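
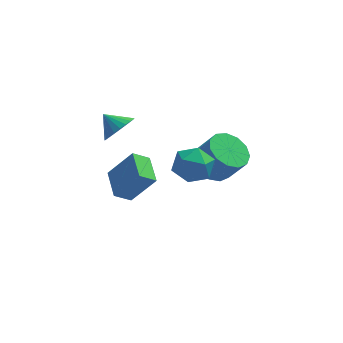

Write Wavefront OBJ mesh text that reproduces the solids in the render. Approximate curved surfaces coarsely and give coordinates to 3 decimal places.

v -2.347 0.23 1.98
v -1.731 0.647 2.392
v -3.073 0.69 2.6
v -1.803 0.861 2.149
v -1.958 0.979 1.88
v -2.171 0.983 1.627
v -2.412 0.872 1.427
v -2.642 0.664 1.312
v -2.828 0.389 1.298
v -2.94 0.09 1.388
v -2.962 -0.187 1.568
v -2.89 -0.401 1.811
v -2.736 -0.519 2.08
v -2.522 -0.523 2.334
v -2.281 -0.412 2.533
v -2.051 -0.203 2.649
v -1.865 0.071 2.663
v -1.753 0.37 2.573
v 0.994 -0.233 0.978
v 1.287 -0.727 0.147
v 0.353 -1.613 1.573
v 0.646 -2.107 0.742
v 1.335 -1.774 1.4
v 1.731 -0.921 1.033
v -0.091 -1.419 0.687
v 0.305 -0.566 0.32
v 0.616 -1.46 -0.032
v 1.497 -1.679 0.409
v 0.143 -0.661 1.311
v 1.024 -0.88 1.752
v -2.79 2.003 -4.042
v -1.643 1.96 -2.579
v -3.167 3.499 -3.702
v -2.02 3.456 -2.239
v -2.04 2.324 -4.621
v -0.893 2.281 -3.158
v -2.417 3.82 -4.281
v -1.27 3.777 -2.818
v 1.558 1.321 -1.113
v 2.442 1.497 -1.632
v 3.226 1.174 -0.407
v 2.342 0.999 0.113
v 2.284 2.009 -1.396
v 3.068 1.687 -0.171
v 1.896 2.304 -1.071
v 2.68 1.982 0.155
v 1.4 2.286 -0.758
v 2.185 1.964 0.467
v 0.955 1.962 -0.558
v 1.739 1.64 0.667
v 0.701 1.434 -0.534
v 1.485 1.112 0.691
v 0.719 0.871 -0.694
v 1.503 0.549 0.531
v 1.003 0.45 -0.987
v 1.788 0.128 0.239
v 1.464 0.306 -1.319
v 2.248 -0.016 -0.094
v 1.954 0.484 -1.586
v 2.738 0.162 -0.361
v 2.319 0.928 -1.703
v 3.103 0.606 -0.478
f 2 1 4
f 2 4 3
f 4 1 5
f 4 5 3
f 5 1 6
f 5 6 3
f 6 1 7
f 6 7 3
f 7 1 8
f 7 8 3
f 8 1 9
f 8 9 3
f 9 1 10
f 9 10 3
f 10 1 11
f 10 11 3
f 11 1 12
f 11 12 3
f 12 1 13
f 12 13 3
f 13 1 14
f 13 14 3
f 14 1 15
f 14 15 3
f 15 1 16
f 15 16 3
f 16 1 17
f 16 17 3
f 17 1 18
f 17 18 3
f 18 1 2
f 18 2 3
f 19 30 24
f 19 24 20
f 19 20 26
f 19 26 29
f 19 29 30
f 20 24 28
f 24 30 23
f 30 29 21
f 29 26 25
f 26 20 27
f 22 28 23
f 22 23 21
f 22 21 25
f 22 25 27
f 22 27 28
f 23 28 24
f 21 23 30
f 25 21 29
f 27 25 26
f 28 27 20
f 32 34 31
f 35 32 31
f 31 34 33
f 33 35 31
f 32 38 34
f 36 32 35
f 36 38 32
f 34 38 33
f 37 35 33
f 33 38 37
f 37 36 35
f 38 36 37
f 40 39 43
f 40 43 41
f 41 43 44
f 41 44 42
f 43 39 45
f 43 45 44
f 44 45 46
f 44 46 42
f 45 39 47
f 45 47 46
f 46 47 48
f 46 48 42
f 47 39 49
f 47 49 48
f 48 49 50
f 48 50 42
f 49 39 51
f 49 51 50
f 50 51 52
f 50 52 42
f 51 39 53
f 51 53 52
f 52 53 54
f 52 54 42
f 53 39 55
f 53 55 54
f 54 55 56
f 54 56 42
f 55 39 57
f 55 57 56
f 56 57 58
f 56 58 42
f 57 39 59
f 57 59 58
f 58 59 60
f 58 60 42
f 59 39 61
f 59 61 60
f 60 61 62
f 60 62 42
f 61 39 40
f 61 40 62
f 62 40 41
f 62 41 42



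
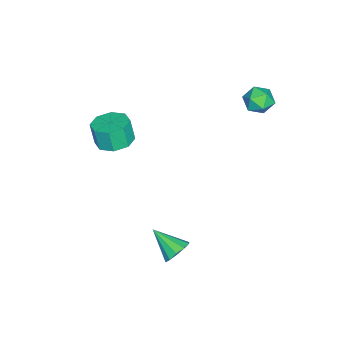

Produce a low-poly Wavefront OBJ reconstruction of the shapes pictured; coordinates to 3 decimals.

v 2.519 0.33 -4.126
v 2.805 -0.117 -4.656
v 2.141 -0.97 -3.234
v 3.145 -0.012 -4.358
v 3.245 0.224 -3.972
v 3.068 0.5 -3.644
v 2.681 0.711 -3.501
v 2.232 0.776 -3.595
v 1.893 0.671 -3.893
v 1.792 0.435 -4.279
v 1.969 0.159 -4.607
v 2.356 -0.052 -4.75
v -4.088 2.484 2.515
v -3.355 2.572 2.848
v -3.565 1.768 1.552
v -2.832 1.856 1.885
v -3.393 1.405 2.255
v -3.717 1.848 2.85
v -3.203 2.492 1.55
v -3.527 2.935 2.145
v -2.808 2.577 2.252
v -2.926 1.905 2.687
v -3.994 2.435 1.713
v -4.112 1.763 2.148
v 0.477 -3.335 1.065
v 1.346 -3.062 1.194
v 1.252 -3.313 2.363
v 0.383 -3.585 2.235
v 0.885 -2.535 1.269
v 0.791 -2.786 2.439
v 0.184 -2.477 1.226
v 0.09 -2.728 2.395
v -0.345 -2.921 1.088
v -0.439 -3.172 2.257
v -0.392 -3.607 0.937
v -0.486 -3.858 2.106
v 0.069 -4.134 0.861
v -0.025 -4.385 2.031
v 0.77 -4.192 0.905
v 0.676 -4.443 2.074
v 1.299 -3.748 1.043
v 1.205 -3.999 2.212
f 2 1 4
f 2 4 3
f 4 1 5
f 4 5 3
f 5 1 6
f 5 6 3
f 6 1 7
f 6 7 3
f 7 1 8
f 7 8 3
f 8 1 9
f 8 9 3
f 9 1 10
f 9 10 3
f 10 1 11
f 10 11 3
f 11 1 12
f 11 12 3
f 12 1 2
f 12 2 3
f 13 24 18
f 13 18 14
f 13 14 20
f 13 20 23
f 13 23 24
f 14 18 22
f 18 24 17
f 24 23 15
f 23 20 19
f 20 14 21
f 16 22 17
f 16 17 15
f 16 15 19
f 16 19 21
f 16 21 22
f 17 22 18
f 15 17 24
f 19 15 23
f 21 19 20
f 22 21 14
f 26 25 29
f 26 29 27
f 27 29 30
f 27 30 28
f 29 25 31
f 29 31 30
f 30 31 32
f 30 32 28
f 31 25 33
f 31 33 32
f 32 33 34
f 32 34 28
f 33 25 35
f 33 35 34
f 34 35 36
f 34 36 28
f 35 25 37
f 35 37 36
f 36 37 38
f 36 38 28
f 37 25 39
f 37 39 38
f 38 39 40
f 38 40 28
f 39 25 41
f 39 41 40
f 40 41 42
f 40 42 28
f 41 25 26
f 41 26 42
f 42 26 27
f 42 27 28



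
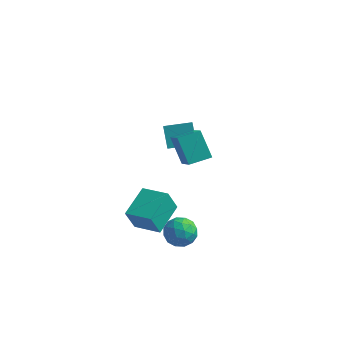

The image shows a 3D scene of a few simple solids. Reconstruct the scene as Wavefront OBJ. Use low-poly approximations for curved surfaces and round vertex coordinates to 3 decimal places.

v -1.297 -1.304 -1.825
v -0.761 -1.198 -1.105
v -0.679 -2.602 -2.095
v -0.143 -2.496 -1.375
v -1.03 -2.628 -1.262
v -1.413 -1.825 -1.096
v -0.027 -1.975 -2.104
v -0.41 -1.172 -1.938
v 0.024 -1.613 -1.277
v -0.596 -2.016 -0.757
v -0.844 -1.784 -2.443
v -1.464 -2.187 -1.923
v -1.084 -1.137 -1.441
v -0.356 -2.663 -1.759
v -0.878 -2.74 -1.693
v -0.563 -2.678 -1.269
v -1.467 -1.506 -1.436
v -1.151 -1.444 -1.013
v -1.309 -2.284 -1.105
v -0.289 -2.356 -2.187
v 0.027 -2.294 -1.764
v -0.877 -1.122 -1.931
v -0.562 -1.06 -1.507
v -0.131 -1.516 -2.095
v -0.307 -1.318 -1.119
v 0.056 -2.081 -1.278
v 0.124 -1.775 -1.707
v -0.101 -1.303 -1.609
v -0.672 -1.556 -0.813
v -0.308 -2.319 -0.972
v -0.83 -2.396 -0.906
v -1.054 -1.924 -0.808
v -0.21 -1.799 -0.915
v -1.132 -1.481 -2.228
v -0.768 -2.244 -2.387
v -0.386 -1.876 -2.392
v -0.61 -1.404 -2.294
v -1.496 -1.719 -1.922
v -1.133 -2.482 -2.081
v -1.339 -2.497 -1.591
v -1.564 -2.025 -1.493
v -1.23 -2.001 -2.285
v -2.698 -2.907 -1.098
v -3.001 -3.3 0.158
v -2.599 -1.18 -0.533
v -2.901 -1.573 0.723
v -1.239 -3.087 -0.803
v -1.541 -3.48 0.453
v -1.139 -1.36 -0.238
v -1.442 -1.753 1.018
v -3.302 2.127 0.709
v -3.871 2.832 1.736
v -3.848 3.375 -0.451
v -4.418 4.08 0.576
v -2.042 2.86 0.904
v -2.612 3.565 1.931
v -2.589 4.108 -0.256
v -3.158 4.813 0.771
v -1.78 0.547 1.352
v -0.799 -0.757 2.705
v -2.684 1.153 2.593
v -1.703 -0.151 3.945
v -0.937 1.391 1.555
v 0.044 0.087 2.907
v -1.841 1.997 2.795
v -0.86 0.693 4.148
f 1 38 17
f 38 12 41
f 17 41 6
f 38 41 17
f 1 17 13
f 17 6 18
f 13 18 2
f 17 18 13
f 1 13 22
f 13 2 23
f 22 23 8
f 13 23 22
f 1 22 34
f 22 8 37
f 34 37 11
f 22 37 34
f 1 34 38
f 34 11 42
f 38 42 12
f 34 42 38
f 2 18 29
f 18 6 32
f 29 32 10
f 18 32 29
f 6 41 19
f 41 12 40
f 19 40 5
f 41 40 19
f 12 42 39
f 42 11 35
f 39 35 3
f 42 35 39
f 11 37 36
f 37 8 24
f 36 24 7
f 37 24 36
f 8 23 28
f 23 2 25
f 28 25 9
f 23 25 28
f 4 30 16
f 30 10 31
f 16 31 5
f 30 31 16
f 4 16 14
f 16 5 15
f 14 15 3
f 16 15 14
f 4 14 21
f 14 3 20
f 21 20 7
f 14 20 21
f 4 21 26
f 21 7 27
f 26 27 9
f 21 27 26
f 4 26 30
f 26 9 33
f 30 33 10
f 26 33 30
f 5 31 19
f 31 10 32
f 19 32 6
f 31 32 19
f 3 15 39
f 15 5 40
f 39 40 12
f 15 40 39
f 7 20 36
f 20 3 35
f 36 35 11
f 20 35 36
f 9 27 28
f 27 7 24
f 28 24 8
f 27 24 28
f 10 33 29
f 33 9 25
f 29 25 2
f 33 25 29
f 44 46 43
f 47 44 43
f 43 46 45
f 45 47 43
f 44 50 46
f 48 44 47
f 48 50 44
f 46 50 45
f 49 47 45
f 45 50 49
f 49 48 47
f 50 48 49
f 52 54 51
f 55 52 51
f 51 54 53
f 53 55 51
f 52 58 54
f 56 52 55
f 56 58 52
f 54 58 53
f 57 55 53
f 53 58 57
f 57 56 55
f 58 56 57
f 60 62 59
f 63 60 59
f 59 62 61
f 61 63 59
f 60 66 62
f 64 60 63
f 64 66 60
f 62 66 61
f 65 63 61
f 61 66 65
f 65 64 63
f 66 64 65



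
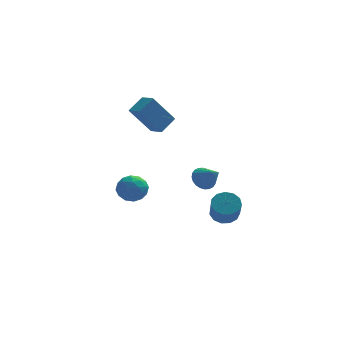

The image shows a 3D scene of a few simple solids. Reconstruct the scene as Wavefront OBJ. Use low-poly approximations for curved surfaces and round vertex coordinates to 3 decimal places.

v 1.83 3.615 -0.962
v 2.297 3.455 -1.526
v 2.55 2.745 -0.118
v 2.431 3.684 -1.404
v 2.474 3.903 -1.215
v 2.419 4.078 -0.987
v 2.274 4.183 -0.755
v 2.062 4.201 -0.555
v 1.814 4.13 -0.417
v 1.568 3.981 -0.361
v 1.363 3.776 -0.397
v 1.228 3.546 -0.519
v 1.185 3.327 -0.709
v 1.24 3.152 -0.936
v 1.385 3.047 -1.168
v 1.598 3.029 -1.368
v 1.846 3.1 -1.507
v 2.091 3.25 -1.562
v -2.418 3.709 -1.338
v -1.908 3.516 -2.059
v -1.872 2.544 -0.641
v -1.362 2.351 -1.362
v -1.183 3.084 -0.864
v -1.52 3.804 -1.294
v -2.26 2.256 -1.406
v -2.597 2.976 -1.836
v -1.81 2.618 -2.101
v -1.144 3.131 -1.766
v -2.636 2.929 -0.934
v -1.97 3.442 -0.599
v -2.211 3.715 -1.76
v -1.569 2.345 -0.94
v -1.464 2.776 -0.647
v -1.164 2.663 -1.071
v -1.983 3.884 -1.31
v -1.683 3.771 -1.734
v -1.257 3.517 -1.031
v -2.097 2.289 -0.966
v -1.797 2.176 -1.39
v -2.616 3.397 -1.629
v -2.316 3.284 -2.053
v -2.523 2.543 -1.669
v -1.853 3.074 -2.208
v -1.532 2.389 -1.798
v -2.06 2.333 -1.824
v -2.258 2.756 -2.077
v -1.462 3.375 -2.011
v -1.141 2.69 -1.602
v -1.036 3.121 -1.309
v -1.234 3.544 -1.562
v -1.404 2.847 -2.036
v -2.639 3.37 -1.098
v -2.318 2.685 -0.689
v -2.546 2.516 -1.138
v -2.744 2.939 -1.391
v -2.248 3.671 -0.902
v -1.927 2.986 -0.492
v -1.522 3.304 -0.623
v -1.72 3.727 -0.876
v -2.376 3.213 -0.664
v 2.556 -2.087 -0.626
v 3.301 -2.147 -0.686
v 3.309 -3.154 0.426
v 2.564 -3.093 0.486
v 3.229 -1.839 -0.406
v 3.237 -2.845 0.706
v 2.943 -1.609 -0.196
v 2.951 -2.616 0.916
v 2.534 -1.531 -0.123
v 2.542 -2.537 0.989
v 2.132 -1.629 -0.209
v 2.14 -2.636 0.903
v 1.865 -1.873 -0.428
v 1.873 -2.879 0.684
v 1.817 -2.184 -0.709
v 1.825 -3.191 0.403
v 2.004 -2.465 -0.964
v 2.012 -3.471 0.148
v 2.366 -2.625 -1.112
v 2.374 -3.632 0
v 2.788 -2.615 -1.106
v 2.796 -3.621 0.007
v 3.137 -2.437 -0.947
v 3.145 -3.443 0.166
v -0.359 3.28 2.585
v -1.498 2.953 4.197
v -0.891 4.021 2.359
v -2.03 3.694 3.971
v 0.35 3.986 3.229
v -0.789 3.659 4.841
v -0.182 4.727 3.003
v -1.321 4.4 4.615
f 2 1 4
f 2 4 3
f 4 1 5
f 4 5 3
f 5 1 6
f 5 6 3
f 6 1 7
f 6 7 3
f 7 1 8
f 7 8 3
f 8 1 9
f 8 9 3
f 9 1 10
f 9 10 3
f 10 1 11
f 10 11 3
f 11 1 12
f 11 12 3
f 12 1 13
f 12 13 3
f 13 1 14
f 13 14 3
f 14 1 15
f 14 15 3
f 15 1 16
f 15 16 3
f 16 1 17
f 16 17 3
f 17 1 18
f 17 18 3
f 18 1 2
f 18 2 3
f 19 56 35
f 56 30 59
f 35 59 24
f 56 59 35
f 19 35 31
f 35 24 36
f 31 36 20
f 35 36 31
f 19 31 40
f 31 20 41
f 40 41 26
f 31 41 40
f 19 40 52
f 40 26 55
f 52 55 29
f 40 55 52
f 19 52 56
f 52 29 60
f 56 60 30
f 52 60 56
f 20 36 47
f 36 24 50
f 47 50 28
f 36 50 47
f 24 59 37
f 59 30 58
f 37 58 23
f 59 58 37
f 30 60 57
f 60 29 53
f 57 53 21
f 60 53 57
f 29 55 54
f 55 26 42
f 54 42 25
f 55 42 54
f 26 41 46
f 41 20 43
f 46 43 27
f 41 43 46
f 22 48 34
f 48 28 49
f 34 49 23
f 48 49 34
f 22 34 32
f 34 23 33
f 32 33 21
f 34 33 32
f 22 32 39
f 32 21 38
f 39 38 25
f 32 38 39
f 22 39 44
f 39 25 45
f 44 45 27
f 39 45 44
f 22 44 48
f 44 27 51
f 48 51 28
f 44 51 48
f 23 49 37
f 49 28 50
f 37 50 24
f 49 50 37
f 21 33 57
f 33 23 58
f 57 58 30
f 33 58 57
f 25 38 54
f 38 21 53
f 54 53 29
f 38 53 54
f 27 45 46
f 45 25 42
f 46 42 26
f 45 42 46
f 28 51 47
f 51 27 43
f 47 43 20
f 51 43 47
f 62 61 65
f 62 65 63
f 63 65 66
f 63 66 64
f 65 61 67
f 65 67 66
f 66 67 68
f 66 68 64
f 67 61 69
f 67 69 68
f 68 69 70
f 68 70 64
f 69 61 71
f 69 71 70
f 70 71 72
f 70 72 64
f 71 61 73
f 71 73 72
f 72 73 74
f 72 74 64
f 73 61 75
f 73 75 74
f 74 75 76
f 74 76 64
f 75 61 77
f 75 77 76
f 76 77 78
f 76 78 64
f 77 61 79
f 77 79 78
f 78 79 80
f 78 80 64
f 79 61 81
f 79 81 80
f 80 81 82
f 80 82 64
f 81 61 83
f 81 83 82
f 82 83 84
f 82 84 64
f 83 61 62
f 83 62 84
f 84 62 63
f 84 63 64
f 86 88 85
f 89 86 85
f 85 88 87
f 87 89 85
f 86 92 88
f 90 86 89
f 90 92 86
f 88 92 87
f 91 89 87
f 87 92 91
f 91 90 89
f 92 90 91



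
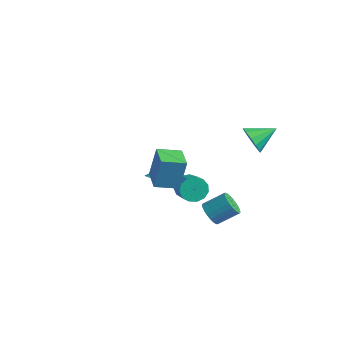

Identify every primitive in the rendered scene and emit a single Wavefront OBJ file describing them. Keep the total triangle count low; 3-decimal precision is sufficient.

v 1.395 0.92 -3.416
v 1.986 0.334 -3.198
v 2.755 1.434 -2.327
v 2.165 2.02 -2.544
v 2.121 0.462 -3.478
v 2.89 1.562 -2.606
v 2.145 0.659 -3.748
v 2.914 1.759 -2.877
v 2.054 0.896 -3.968
v 2.824 1.996 -3.096
v 1.864 1.137 -4.103
v 2.633 2.237 -3.232
v 1.602 1.345 -4.134
v 2.371 2.445 -3.263
v 1.309 1.488 -4.056
v 2.078 2.588 -3.185
v 1.029 1.544 -3.88
v 1.798 2.644 -3.009
v 0.805 1.506 -3.633
v 1.574 2.606 -2.762
v 0.67 1.378 -3.354
v 1.439 2.478 -2.482
v 0.646 1.181 -3.083
v 1.415 2.281 -2.212
v 0.736 0.944 -2.864
v 1.506 2.044 -1.992
v 0.927 0.703 -2.728
v 1.696 1.803 -1.857
v 1.189 0.495 -2.697
v 1.958 1.595 -1.826
v 1.482 0.352 -2.775
v 2.251 1.452 -1.904
v 1.762 0.296 -2.951
v 2.531 1.396 -2.08
v 2.385 3.284 2.593
v 2.88 2.718 3.296
v 3.035 4.716 3.287
v 3.242 2.772 2.846
v 3.331 2.988 2.315
v 3.12 3.299 1.872
v 2.676 3.604 1.658
v 2.139 3.808 1.741
v 1.68 3.846 2.094
v 1.445 3.705 2.606
v 1.508 3.43 3.113
v 1.849 3.109 3.455
v 2.361 2.843 3.524
v -3.884 1.577 -3.573
v -2.994 1.549 -3.34
v -4.076 2.323 -2.747
v -3.041 1.927 -3.692
v -3.355 2.194 -4.006
v -3.837 2.265 -4.183
v -4.334 2.118 -4.166
v -4.688 1.799 -3.961
v -4.786 1.41 -3.633
v -4.598 1.074 -3.286
v -4.183 0.898 -3.03
v -3.673 0.937 -2.947
v -3.23 1.18 -3.063
v 1.388 -0.874 0.003
v 1.902 -0.539 -0.642
v 2.906 -1.011 -0.087
v 2.392 -1.346 0.557
v 1.872 -0.186 -0.287
v 2.876 -0.658 0.268
v 1.689 -0.051 0.16
v 2.692 -0.523 0.714
v 1.41 -0.178 0.557
v 2.413 -0.65 1.111
v 1.124 -0.525 0.778
v 2.127 -0.998 1.332
v 0.922 -0.984 0.753
v 1.926 -1.456 1.307
v 0.868 -1.407 0.49
v 1.872 -1.88 1.044
v 0.979 -1.661 0.072
v 1.983 -2.134 0.626
v 1.221 -1.666 -0.368
v 2.224 -2.138 0.187
v 1.515 -1.418 -0.69
v 2.518 -1.89 -0.135
v 1.769 -0.998 -0.792
v 2.773 -1.47 -0.238
v 1.802 -4.305 3.123
v 1.952 -3.872 5.11
v 2.602 -3.103 2.8
v 2.752 -2.67 4.788
v 3.168 -5.19 3.212
v 3.318 -4.757 5.2
v 3.968 -3.988 2.89
v 4.118 -3.555 4.877
f 2 1 5
f 2 5 3
f 3 5 6
f 3 6 4
f 5 1 7
f 5 7 6
f 6 7 8
f 6 8 4
f 7 1 9
f 7 9 8
f 8 9 10
f 8 10 4
f 9 1 11
f 9 11 10
f 10 11 12
f 10 12 4
f 11 1 13
f 11 13 12
f 12 13 14
f 12 14 4
f 13 1 15
f 13 15 14
f 14 15 16
f 14 16 4
f 15 1 17
f 15 17 16
f 16 17 18
f 16 18 4
f 17 1 19
f 17 19 18
f 18 19 20
f 18 20 4
f 19 1 21
f 19 21 20
f 20 21 22
f 20 22 4
f 21 1 23
f 21 23 22
f 22 23 24
f 22 24 4
f 23 1 25
f 23 25 24
f 24 25 26
f 24 26 4
f 25 1 27
f 25 27 26
f 26 27 28
f 26 28 4
f 27 1 29
f 27 29 28
f 28 29 30
f 28 30 4
f 29 1 31
f 29 31 30
f 30 31 32
f 30 32 4
f 31 1 33
f 31 33 32
f 32 33 34
f 32 34 4
f 33 1 2
f 33 2 34
f 34 2 3
f 34 3 4
f 36 35 38
f 36 38 37
f 38 35 39
f 38 39 37
f 39 35 40
f 39 40 37
f 40 35 41
f 40 41 37
f 41 35 42
f 41 42 37
f 42 35 43
f 42 43 37
f 43 35 44
f 43 44 37
f 44 35 45
f 44 45 37
f 45 35 46
f 45 46 37
f 46 35 47
f 46 47 37
f 47 35 36
f 47 36 37
f 49 48 51
f 49 51 50
f 51 48 52
f 51 52 50
f 52 48 53
f 52 53 50
f 53 48 54
f 53 54 50
f 54 48 55
f 54 55 50
f 55 48 56
f 55 56 50
f 56 48 57
f 56 57 50
f 57 48 58
f 57 58 50
f 58 48 59
f 58 59 50
f 59 48 60
f 59 60 50
f 60 48 49
f 60 49 50
f 62 61 65
f 62 65 63
f 63 65 66
f 63 66 64
f 65 61 67
f 65 67 66
f 66 67 68
f 66 68 64
f 67 61 69
f 67 69 68
f 68 69 70
f 68 70 64
f 69 61 71
f 69 71 70
f 70 71 72
f 70 72 64
f 71 61 73
f 71 73 72
f 72 73 74
f 72 74 64
f 73 61 75
f 73 75 74
f 74 75 76
f 74 76 64
f 75 61 77
f 75 77 76
f 76 77 78
f 76 78 64
f 77 61 79
f 77 79 78
f 78 79 80
f 78 80 64
f 79 61 81
f 79 81 80
f 80 81 82
f 80 82 64
f 81 61 83
f 81 83 82
f 82 83 84
f 82 84 64
f 83 61 62
f 83 62 84
f 84 62 63
f 84 63 64
f 86 88 85
f 89 86 85
f 85 88 87
f 87 89 85
f 86 92 88
f 90 86 89
f 90 92 86
f 88 92 87
f 91 89 87
f 87 92 91
f 91 90 89
f 92 90 91



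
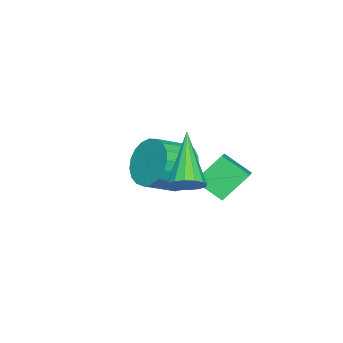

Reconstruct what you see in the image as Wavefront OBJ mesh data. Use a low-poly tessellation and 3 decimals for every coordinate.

v -2.627 3.02 -4.038
v -2.707 2.137 -3.441
v -1.687 3.257 -3.562
v -1.767 2.373 -2.965
v -2.033 2.387 -4.895
v -2.113 1.503 -4.298
v -1.093 2.623 -4.419
v -1.173 1.74 -3.822
v 1.21 2.357 -2.511
v 1.603 2.141 -2.176
v -0.17 1.863 -1.209
v 1.58 2.419 -2.095
v 1.457 2.68 -2.126
v 1.269 2.854 -2.26
v 1.064 2.895 -2.461
v 0.899 2.792 -2.676
v 0.816 2.572 -2.846
v 0.84 2.295 -2.927
v 0.962 2.034 -2.896
v 1.151 1.859 -2.762
v 1.356 1.818 -2.56
v 1.521 1.921 -2.346
v -2.557 0.788 -4.22
v -2.037 0.828 -4.953
v -1.222 0.132 -4.413
v -1.743 0.092 -3.68
v -1.916 1.122 -4.756
v -1.102 0.427 -4.216
v -1.907 1.359 -4.466
v -1.092 0.663 -3.926
v -2.009 1.497 -4.134
v -1.195 0.801 -3.593
v -2.207 1.512 -3.816
v -1.392 0.816 -3.276
v -2.465 1.402 -3.569
v -1.65 0.706 -3.028
v -2.739 1.186 -3.434
v -1.924 0.49 -2.893
v -2.982 0.901 -3.435
v -2.167 0.205 -2.894
v -3.151 0.596 -3.572
v -2.336 -0.099 -3.031
v -3.218 0.325 -3.821
v -2.403 -0.371 -3.28
v -3.17 0.134 -4.139
v -2.355 -0.562 -3.598
v -3.017 0.056 -4.471
v -2.202 -0.64 -3.93
v -2.784 0.104 -4.76
v -1.969 -0.592 -4.219
v -2.512 0.271 -4.955
v -1.697 -0.425 -4.415
v -2.247 0.527 -5.024
v -1.433 -0.169 -4.483
f 2 4 1
f 5 2 1
f 1 4 3
f 3 5 1
f 2 8 4
f 6 2 5
f 6 8 2
f 4 8 3
f 7 5 3
f 3 8 7
f 7 6 5
f 8 6 7
f 10 9 12
f 10 12 11
f 12 9 13
f 12 13 11
f 13 9 14
f 13 14 11
f 14 9 15
f 14 15 11
f 15 9 16
f 15 16 11
f 16 9 17
f 16 17 11
f 17 9 18
f 17 18 11
f 18 9 19
f 18 19 11
f 19 9 20
f 19 20 11
f 20 9 21
f 20 21 11
f 21 9 22
f 21 22 11
f 22 9 10
f 22 10 11
f 24 23 27
f 24 27 25
f 25 27 28
f 25 28 26
f 27 23 29
f 27 29 28
f 28 29 30
f 28 30 26
f 29 23 31
f 29 31 30
f 30 31 32
f 30 32 26
f 31 23 33
f 31 33 32
f 32 33 34
f 32 34 26
f 33 23 35
f 33 35 34
f 34 35 36
f 34 36 26
f 35 23 37
f 35 37 36
f 36 37 38
f 36 38 26
f 37 23 39
f 37 39 38
f 38 39 40
f 38 40 26
f 39 23 41
f 39 41 40
f 40 41 42
f 40 42 26
f 41 23 43
f 41 43 42
f 42 43 44
f 42 44 26
f 43 23 45
f 43 45 44
f 44 45 46
f 44 46 26
f 45 23 47
f 45 47 46
f 46 47 48
f 46 48 26
f 47 23 49
f 47 49 48
f 48 49 50
f 48 50 26
f 49 23 51
f 49 51 50
f 50 51 52
f 50 52 26
f 51 23 53
f 51 53 52
f 52 53 54
f 52 54 26
f 53 23 24
f 53 24 54
f 54 24 25
f 54 25 26



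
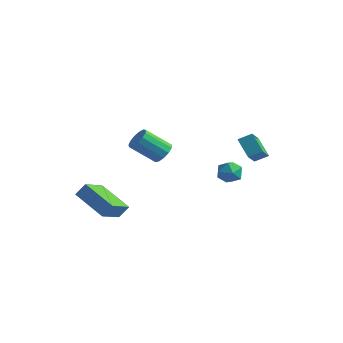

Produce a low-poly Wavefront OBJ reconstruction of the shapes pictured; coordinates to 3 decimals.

v -1.091 -1.659 0.683
v -0.82 -1.282 1.22
v -1.859 -2.123 2.334
v -2.129 -2.501 1.797
v -1.134 -1.075 1.084
v -2.173 -1.916 2.198
v -1.434 -1.053 0.82
v -2.473 -1.895 1.934
v -1.625 -1.224 0.513
v -2.664 -2.066 1.627
v -1.647 -1.533 0.26
v -2.685 -2.375 1.374
v -1.491 -1.882 0.141
v -2.53 -2.724 1.255
v -1.209 -2.161 0.194
v -2.248 -3.002 1.308
v -0.889 -2.28 0.403
v -1.928 -3.121 1.517
v -0.633 -2.202 0.7
v -1.672 -3.043 1.814
v -0.522 -1.952 0.992
v -1.561 -2.793 2.106
v -0.592 -1.609 1.186
v -1.631 -2.45 2.3
v -2.666 -3.411 -3.83
v -2.48 -4.999 -3.004
v -4.637 -3.184 -2.952
v -4.451 -4.773 -2.125
v -2.309 -3.007 -3.135
v -2.123 -4.596 -2.308
v -4.28 -2.781 -2.256
v -4.094 -4.369 -1.43
v 1.038 1.978 0.897
v 1.609 2.489 1.287
v 0.568 3.262 -0.096
v 1.139 3.773 0.294
v 1.961 1.627 0.006
v 2.532 2.138 0.396
v 1.491 2.911 -0.987
v 2.062 3.422 -0.597
v -0.009 1.74 -1.27
v 0.48 2.373 -1.146
v 0.9 1.187 -2.034
v 1.389 1.82 -1.91
v 1.227 1.309 -1.303
v 0.666 1.651 -0.831
v 0.714 1.909 -2.349
v 0.153 2.251 -1.877
v 0.927 2.478 -1.813
v 1.244 2.107 -1.167
v 0.136 1.453 -2.013
v 0.453 1.082 -1.367
f 2 1 5
f 2 5 3
f 3 5 6
f 3 6 4
f 5 1 7
f 5 7 6
f 6 7 8
f 6 8 4
f 7 1 9
f 7 9 8
f 8 9 10
f 8 10 4
f 9 1 11
f 9 11 10
f 10 11 12
f 10 12 4
f 11 1 13
f 11 13 12
f 12 13 14
f 12 14 4
f 13 1 15
f 13 15 14
f 14 15 16
f 14 16 4
f 15 1 17
f 15 17 16
f 16 17 18
f 16 18 4
f 17 1 19
f 17 19 18
f 18 19 20
f 18 20 4
f 19 1 21
f 19 21 20
f 20 21 22
f 20 22 4
f 21 1 23
f 21 23 22
f 22 23 24
f 22 24 4
f 23 1 2
f 23 2 24
f 24 2 3
f 24 3 4
f 26 28 25
f 29 26 25
f 25 28 27
f 27 29 25
f 26 32 28
f 30 26 29
f 30 32 26
f 28 32 27
f 31 29 27
f 27 32 31
f 31 30 29
f 32 30 31
f 34 36 33
f 37 34 33
f 33 36 35
f 35 37 33
f 34 40 36
f 38 34 37
f 38 40 34
f 36 40 35
f 39 37 35
f 35 40 39
f 39 38 37
f 40 38 39
f 41 52 46
f 41 46 42
f 41 42 48
f 41 48 51
f 41 51 52
f 42 46 50
f 46 52 45
f 52 51 43
f 51 48 47
f 48 42 49
f 44 50 45
f 44 45 43
f 44 43 47
f 44 47 49
f 44 49 50
f 45 50 46
f 43 45 52
f 47 43 51
f 49 47 48
f 50 49 42



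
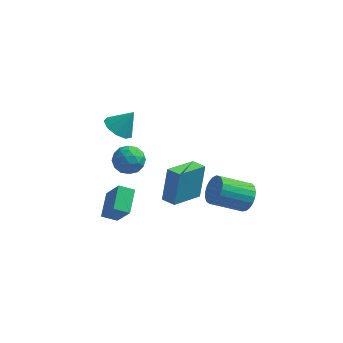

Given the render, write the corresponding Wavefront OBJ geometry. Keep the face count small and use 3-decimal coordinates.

v -3.88 -4.327 -3.501
v -3.912 -2.866 -2.9
v -3.031 -4.141 -3.908
v -3.063 -2.68 -3.307
v -3.037 -4.92 -2.013
v -3.069 -3.459 -1.412
v -2.188 -4.734 -2.42
v -2.22 -3.273 -1.819
v -0.009 -3.524 -2.489
v 0.138 -2.762 -0.494
v -0.771 -3.078 -2.603
v -0.624 -2.316 -0.609
v 1.084 -1.844 -3.211
v 1.231 -1.082 -1.217
v 0.322 -1.398 -3.326
v 0.469 -0.636 -1.331
v -4.069 0.963 -0.676
v -3.485 0.185 -0.794
v -3.251 1.397 0.516
v -3.249 0.705 -1.146
v -3.397 1.346 -1.277
v -3.859 1.807 -1.128
v -4.42 1.873 -0.767
v -4.817 1.514 -0.363
v -4.864 0.896 -0.107
v -4.539 0.31 -0.116
v -3.994 0.029 -0.388
v 3.74 -2.347 -2.26
v 4.24 -2.491 -1.501
v 2.539 -3.117 -0.501
v 2.04 -2.973 -1.26
v 4.132 -2.127 -1.457
v 2.431 -2.753 -0.457
v 3.956 -1.801 -1.552
v 2.255 -2.427 -0.552
v 3.743 -1.569 -1.769
v 2.042 -2.195 -0.769
v 3.529 -1.472 -2.072
v 1.829 -2.098 -1.071
v 3.352 -1.526 -2.406
v 1.652 -2.152 -1.406
v 3.242 -1.722 -2.716
v 1.542 -2.348 -1.715
v 3.218 -2.026 -2.947
v 1.518 -2.652 -1.946
v 3.285 -2.386 -3.059
v 1.584 -3.012 -2.058
v 3.43 -2.739 -3.033
v 1.729 -3.365 -2.032
v 3.629 -3.024 -2.873
v 1.928 -3.65 -1.873
v 3.847 -3.192 -2.608
v 2.146 -3.818 -1.607
v 4.047 -3.214 -2.282
v 2.346 -3.84 -1.282
v 4.193 -3.086 -1.953
v 2.493 -3.712 -0.952
v 4.262 -2.831 -1.677
v 2.561 -3.457 -0.676
v -2.266 -2.444 0.402
v -1.844 -2.81 1.178
v -3.236 -3.65 0.362
v -2.814 -4.016 1.138
v -3.337 -3.218 1.209
v -2.737 -2.472 1.234
v -2.343 -3.988 0.306
v -1.743 -3.242 0.331
v -1.891 -3.764 1.119
v -2.505 -3.288 1.677
v -2.575 -3.172 -0.137
v -3.189 -2.696 0.421
v -1.97 -2.521 0.793
v -3.11 -3.939 0.747
v -3.418 -3.47 0.788
v -3.169 -3.685 1.245
v -2.495 -2.323 0.826
v -2.247 -2.538 1.283
v -3.124 -2.778 1.301
v -2.833 -3.922 0.257
v -2.585 -4.137 0.714
v -1.911 -2.775 0.295
v -1.662 -2.99 0.752
v -1.956 -3.682 0.239
v -1.749 -3.297 1.215
v -2.319 -4.006 1.192
v -2.042 -3.989 0.702
v -1.69 -3.551 0.717
v -2.11 -3.017 1.543
v -2.68 -3.726 1.52
v -2.988 -3.257 1.562
v -2.636 -2.819 1.576
v -2.138 -3.578 1.509
v -2.4 -2.734 0.02
v -2.97 -3.443 -0.003
v -2.444 -3.641 -0.036
v -2.092 -3.203 -0.022
v -2.761 -2.454 0.348
v -3.331 -3.163 0.325
v -3.39 -2.909 0.823
v -3.038 -2.471 0.838
v -2.942 -2.882 0.031
f 2 4 1
f 5 2 1
f 1 4 3
f 3 5 1
f 2 8 4
f 6 2 5
f 6 8 2
f 4 8 3
f 7 5 3
f 3 8 7
f 7 6 5
f 8 6 7
f 10 12 9
f 13 10 9
f 9 12 11
f 11 13 9
f 10 16 12
f 14 10 13
f 14 16 10
f 12 16 11
f 15 13 11
f 11 16 15
f 15 14 13
f 16 14 15
f 18 17 20
f 18 20 19
f 20 17 21
f 20 21 19
f 21 17 22
f 21 22 19
f 22 17 23
f 22 23 19
f 23 17 24
f 23 24 19
f 24 17 25
f 24 25 19
f 25 17 26
f 25 26 19
f 26 17 27
f 26 27 19
f 27 17 18
f 27 18 19
f 29 28 32
f 29 32 30
f 30 32 33
f 30 33 31
f 32 28 34
f 32 34 33
f 33 34 35
f 33 35 31
f 34 28 36
f 34 36 35
f 35 36 37
f 35 37 31
f 36 28 38
f 36 38 37
f 37 38 39
f 37 39 31
f 38 28 40
f 38 40 39
f 39 40 41
f 39 41 31
f 40 28 42
f 40 42 41
f 41 42 43
f 41 43 31
f 42 28 44
f 42 44 43
f 43 44 45
f 43 45 31
f 44 28 46
f 44 46 45
f 45 46 47
f 45 47 31
f 46 28 48
f 46 48 47
f 47 48 49
f 47 49 31
f 48 28 50
f 48 50 49
f 49 50 51
f 49 51 31
f 50 28 52
f 50 52 51
f 51 52 53
f 51 53 31
f 52 28 54
f 52 54 53
f 53 54 55
f 53 55 31
f 54 28 56
f 54 56 55
f 55 56 57
f 55 57 31
f 56 28 58
f 56 58 57
f 57 58 59
f 57 59 31
f 58 28 29
f 58 29 59
f 59 29 30
f 59 30 31
f 60 97 76
f 97 71 100
f 76 100 65
f 97 100 76
f 60 76 72
f 76 65 77
f 72 77 61
f 76 77 72
f 60 72 81
f 72 61 82
f 81 82 67
f 72 82 81
f 60 81 93
f 81 67 96
f 93 96 70
f 81 96 93
f 60 93 97
f 93 70 101
f 97 101 71
f 93 101 97
f 61 77 88
f 77 65 91
f 88 91 69
f 77 91 88
f 65 100 78
f 100 71 99
f 78 99 64
f 100 99 78
f 71 101 98
f 101 70 94
f 98 94 62
f 101 94 98
f 70 96 95
f 96 67 83
f 95 83 66
f 96 83 95
f 67 82 87
f 82 61 84
f 87 84 68
f 82 84 87
f 63 89 75
f 89 69 90
f 75 90 64
f 89 90 75
f 63 75 73
f 75 64 74
f 73 74 62
f 75 74 73
f 63 73 80
f 73 62 79
f 80 79 66
f 73 79 80
f 63 80 85
f 80 66 86
f 85 86 68
f 80 86 85
f 63 85 89
f 85 68 92
f 89 92 69
f 85 92 89
f 64 90 78
f 90 69 91
f 78 91 65
f 90 91 78
f 62 74 98
f 74 64 99
f 98 99 71
f 74 99 98
f 66 79 95
f 79 62 94
f 95 94 70
f 79 94 95
f 68 86 87
f 86 66 83
f 87 83 67
f 86 83 87
f 69 92 88
f 92 68 84
f 88 84 61
f 92 84 88



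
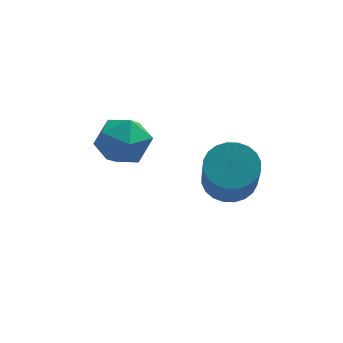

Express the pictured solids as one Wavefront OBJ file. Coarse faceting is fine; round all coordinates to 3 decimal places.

v 1.369 0.425 -1.557
v 1.821 -0.12 -2.009
v 1.863 -1.49 -0.314
v 1.411 -0.945 0.137
v 2.058 0.06 -1.87
v 2.1 -1.311 -0.175
v 2.189 0.295 -1.683
v 2.231 -1.076 0.011
v 2.196 0.55 -1.477
v 2.238 -0.821 0.217
v 2.077 0.786 -1.284
v 2.119 -0.585 0.411
v 1.85 0.967 -1.132
v 1.892 -0.404 0.563
v 1.55 1.065 -1.044
v 1.592 -0.305 0.651
v 1.222 1.067 -1.035
v 1.264 -0.304 0.66
v 0.917 0.97 -1.106
v 0.959 -0.4 0.589
v 0.68 0.791 -1.245
v 0.722 -0.58 0.45
v 0.549 0.556 -1.431
v 0.591 -0.815 0.263
v 0.542 0.301 -1.637
v 0.584 -1.07 0.057
v 0.661 0.065 -1.831
v 0.703 -1.306 -0.136
v 0.888 -0.116 -1.983
v 0.93 -1.487 -0.288
v 1.188 -0.215 -2.071
v 1.23 -1.585 -0.376
v 1.516 -0.216 -2.08
v 1.558 -1.587 -0.385
v -1.99 1.253 -0.321
v -1.311 1.23 0.353
v -2.209 -0.27 -0.153
v -1.53 -0.293 0.521
v -2.362 0.146 0.695
v -2.227 1.088 0.591
v -1.293 -0.128 -0.391
v -1.158 0.814 -0.495
v -0.881 0.377 0.31
v -1.542 0.546 0.981
v -1.978 0.414 -0.781
v -2.639 0.583 -0.11
f 2 1 5
f 2 5 3
f 3 5 6
f 3 6 4
f 5 1 7
f 5 7 6
f 6 7 8
f 6 8 4
f 7 1 9
f 7 9 8
f 8 9 10
f 8 10 4
f 9 1 11
f 9 11 10
f 10 11 12
f 10 12 4
f 11 1 13
f 11 13 12
f 12 13 14
f 12 14 4
f 13 1 15
f 13 15 14
f 14 15 16
f 14 16 4
f 15 1 17
f 15 17 16
f 16 17 18
f 16 18 4
f 17 1 19
f 17 19 18
f 18 19 20
f 18 20 4
f 19 1 21
f 19 21 20
f 20 21 22
f 20 22 4
f 21 1 23
f 21 23 22
f 22 23 24
f 22 24 4
f 23 1 25
f 23 25 24
f 24 25 26
f 24 26 4
f 25 1 27
f 25 27 26
f 26 27 28
f 26 28 4
f 27 1 29
f 27 29 28
f 28 29 30
f 28 30 4
f 29 1 31
f 29 31 30
f 30 31 32
f 30 32 4
f 31 1 33
f 31 33 32
f 32 33 34
f 32 34 4
f 33 1 2
f 33 2 34
f 34 2 3
f 34 3 4
f 35 46 40
f 35 40 36
f 35 36 42
f 35 42 45
f 35 45 46
f 36 40 44
f 40 46 39
f 46 45 37
f 45 42 41
f 42 36 43
f 38 44 39
f 38 39 37
f 38 37 41
f 38 41 43
f 38 43 44
f 39 44 40
f 37 39 46
f 41 37 45
f 43 41 42
f 44 43 36



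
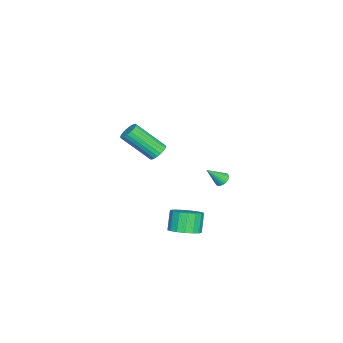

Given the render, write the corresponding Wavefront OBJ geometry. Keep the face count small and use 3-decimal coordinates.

v 2.825 0.541 3.094
v 3.177 0.224 2.709
v 3.407 -1.358 4.221
v 3.055 -1.041 4.606
v 3.347 0.366 2.832
v 3.577 -1.216 4.343
v 3.428 0.539 3
v 3.658 -1.043 4.511
v 3.404 0.711 3.184
v 3.634 -0.871 4.696
v 3.28 0.854 3.353
v 3.51 -0.728 4.864
v 3.077 0.943 3.477
v 3.307 -0.639 4.988
v 2.831 0.963 3.535
v 3.061 -0.619 5.046
v 2.584 0.909 3.517
v 2.814 -0.673 5.028
v 2.378 0.792 3.425
v 2.608 -0.79 4.937
v 2.25 0.632 3.277
v 2.48 -0.951 4.788
v 2.221 0.455 3.097
v 2.451 -1.127 4.608
v 2.297 0.294 2.916
v 2.527 -1.288 4.427
v 2.463 0.175 2.766
v 2.694 -1.407 4.278
v 2.693 0.12 2.673
v 2.923 -1.462 4.185
v 2.945 0.137 2.653
v 3.175 -1.445 4.165
v -2.261 2.598 -1.966
v -1.945 2.393 -2.295
v -1.719 1.842 -0.974
v -1.842 2.547 -2.234
v -1.803 2.709 -2.132
v -1.834 2.854 -2.005
v -1.93 2.96 -1.872
v -2.076 3.01 -1.753
v -2.251 2.998 -1.667
v -2.427 2.925 -1.627
v -2.578 2.802 -1.638
v -2.681 2.648 -1.699
v -2.72 2.486 -1.801
v -2.689 2.341 -1.928
v -2.593 2.235 -2.061
v -2.446 2.185 -2.179
v -2.272 2.197 -2.265
v -2.096 2.27 -2.306
v 1.922 1.728 -3.629
v 2.477 2.392 -3.26
v 1.812 2.315 -2.123
v 1.258 1.652 -2.491
v 2.137 2.624 -3.443
v 1.473 2.548 -2.305
v 1.749 2.651 -3.668
v 1.084 2.575 -2.53
v 1.4 2.467 -3.884
v 0.735 2.39 -2.747
v 1.171 2.113 -4.042
v 0.506 2.037 -2.904
v 1.114 1.671 -4.105
v 0.449 1.595 -2.967
v 1.242 1.243 -4.059
v 0.577 1.166 -2.921
v 1.526 0.925 -3.914
v 0.861 0.849 -2.777
v 1.901 0.792 -3.704
v 1.236 0.715 -2.567
v 2.281 0.873 -3.477
v 1.616 0.796 -2.339
v 2.578 1.15 -3.284
v 1.913 1.073 -2.147
v 2.726 1.559 -3.171
v 2.061 1.483 -2.033
v 2.689 2.008 -3.162
v 2.024 1.931 -2.024
f 2 1 5
f 2 5 3
f 3 5 6
f 3 6 4
f 5 1 7
f 5 7 6
f 6 7 8
f 6 8 4
f 7 1 9
f 7 9 8
f 8 9 10
f 8 10 4
f 9 1 11
f 9 11 10
f 10 11 12
f 10 12 4
f 11 1 13
f 11 13 12
f 12 13 14
f 12 14 4
f 13 1 15
f 13 15 14
f 14 15 16
f 14 16 4
f 15 1 17
f 15 17 16
f 16 17 18
f 16 18 4
f 17 1 19
f 17 19 18
f 18 19 20
f 18 20 4
f 19 1 21
f 19 21 20
f 20 21 22
f 20 22 4
f 21 1 23
f 21 23 22
f 22 23 24
f 22 24 4
f 23 1 25
f 23 25 24
f 24 25 26
f 24 26 4
f 25 1 27
f 25 27 26
f 26 27 28
f 26 28 4
f 27 1 29
f 27 29 28
f 28 29 30
f 28 30 4
f 29 1 31
f 29 31 30
f 30 31 32
f 30 32 4
f 31 1 2
f 31 2 32
f 32 2 3
f 32 3 4
f 34 33 36
f 34 36 35
f 36 33 37
f 36 37 35
f 37 33 38
f 37 38 35
f 38 33 39
f 38 39 35
f 39 33 40
f 39 40 35
f 40 33 41
f 40 41 35
f 41 33 42
f 41 42 35
f 42 33 43
f 42 43 35
f 43 33 44
f 43 44 35
f 44 33 45
f 44 45 35
f 45 33 46
f 45 46 35
f 46 33 47
f 46 47 35
f 47 33 48
f 47 48 35
f 48 33 49
f 48 49 35
f 49 33 50
f 49 50 35
f 50 33 34
f 50 34 35
f 52 51 55
f 52 55 53
f 53 55 56
f 53 56 54
f 55 51 57
f 55 57 56
f 56 57 58
f 56 58 54
f 57 51 59
f 57 59 58
f 58 59 60
f 58 60 54
f 59 51 61
f 59 61 60
f 60 61 62
f 60 62 54
f 61 51 63
f 61 63 62
f 62 63 64
f 62 64 54
f 63 51 65
f 63 65 64
f 64 65 66
f 64 66 54
f 65 51 67
f 65 67 66
f 66 67 68
f 66 68 54
f 67 51 69
f 67 69 68
f 68 69 70
f 68 70 54
f 69 51 71
f 69 71 70
f 70 71 72
f 70 72 54
f 71 51 73
f 71 73 72
f 72 73 74
f 72 74 54
f 73 51 75
f 73 75 74
f 74 75 76
f 74 76 54
f 75 51 77
f 75 77 76
f 76 77 78
f 76 78 54
f 77 51 52
f 77 52 78
f 78 52 53
f 78 53 54



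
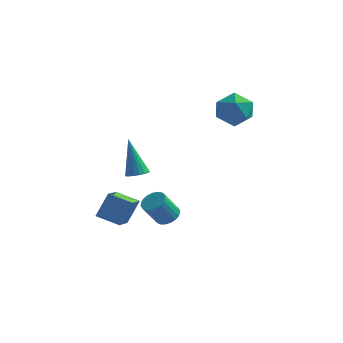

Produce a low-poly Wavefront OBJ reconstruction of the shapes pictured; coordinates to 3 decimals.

v 0.652 0.316 -3.579
v 0.918 0.752 -3.264
v 0.414 0.28 -2.186
v 0.148 -0.156 -2.501
v 0.699 0.856 -3.321
v 0.194 0.384 -2.243
v 0.471 0.866 -3.423
v -0.033 0.395 -2.345
v 0.275 0.782 -3.552
v -0.229 0.31 -2.474
v 0.144 0.616 -3.685
v -0.36 0.145 -2.607
v 0.101 0.399 -3.8
v -0.404 -0.072 -2.723
v 0.153 0.168 -3.877
v -0.351 -0.304 -2.799
v 0.292 -0.038 -3.902
v -0.213 -0.51 -2.825
v 0.493 -0.183 -3.872
v -0.012 -0.655 -2.794
v 0.721 -0.241 -3.79
v 0.217 -0.713 -2.713
v 0.938 -0.204 -3.673
v 0.433 -0.675 -2.595
v 1.105 -0.076 -3.538
v 0.6 -0.548 -2.461
v 1.194 0.119 -3.411
v 0.689 -0.352 -2.334
v 1.189 0.349 -3.313
v 0.685 -0.123 -2.235
v 1.092 0.572 -3.261
v 0.587 0.101 -2.183
v -1.517 -2.786 -2.16
v -1.144 -2.223 -1.097
v -1.624 -1.396 -2.859
v -1.251 -0.832 -1.796
v -0.469 -2.868 -2.484
v -0.096 -2.304 -1.421
v -0.576 -1.477 -3.183
v -0.203 -0.914 -2.12
v -0.608 0.123 -1.117
v -0.204 -0.146 -0.903
v -1.172 0.657 0.617
v -0.112 0.068 -0.939
v -0.118 0.293 -1.01
v -0.22 0.484 -1.102
v -0.4 0.603 -1.198
v -0.621 0.628 -1.277
v -0.839 0.552 -1.325
v -1.012 0.391 -1.331
v -1.104 0.177 -1.295
v -1.098 -0.048 -1.224
v -0.995 -0.239 -1.131
v -0.816 -0.358 -1.036
v -0.595 -0.383 -0.957
v -0.377 -0.307 -0.909
v 2.364 2.732 2.382
v 2.859 2.706 1.576
v 3.221 1.594 2.944
v 3.716 1.568 2.138
v 3.797 2.31 2.719
v 3.268 3.014 2.372
v 2.812 1.286 2.148
v 2.283 1.99 1.801
v 3.136 1.812 1.431
v 3.745 2.445 1.784
v 2.335 1.855 2.736
v 2.944 2.488 3.089
f 2 1 5
f 2 5 3
f 3 5 6
f 3 6 4
f 5 1 7
f 5 7 6
f 6 7 8
f 6 8 4
f 7 1 9
f 7 9 8
f 8 9 10
f 8 10 4
f 9 1 11
f 9 11 10
f 10 11 12
f 10 12 4
f 11 1 13
f 11 13 12
f 12 13 14
f 12 14 4
f 13 1 15
f 13 15 14
f 14 15 16
f 14 16 4
f 15 1 17
f 15 17 16
f 16 17 18
f 16 18 4
f 17 1 19
f 17 19 18
f 18 19 20
f 18 20 4
f 19 1 21
f 19 21 20
f 20 21 22
f 20 22 4
f 21 1 23
f 21 23 22
f 22 23 24
f 22 24 4
f 23 1 25
f 23 25 24
f 24 25 26
f 24 26 4
f 25 1 27
f 25 27 26
f 26 27 28
f 26 28 4
f 27 1 29
f 27 29 28
f 28 29 30
f 28 30 4
f 29 1 31
f 29 31 30
f 30 31 32
f 30 32 4
f 31 1 2
f 31 2 32
f 32 2 3
f 32 3 4
f 34 36 33
f 37 34 33
f 33 36 35
f 35 37 33
f 34 40 36
f 38 34 37
f 38 40 34
f 36 40 35
f 39 37 35
f 35 40 39
f 39 38 37
f 40 38 39
f 42 41 44
f 42 44 43
f 44 41 45
f 44 45 43
f 45 41 46
f 45 46 43
f 46 41 47
f 46 47 43
f 47 41 48
f 47 48 43
f 48 41 49
f 48 49 43
f 49 41 50
f 49 50 43
f 50 41 51
f 50 51 43
f 51 41 52
f 51 52 43
f 52 41 53
f 52 53 43
f 53 41 54
f 53 54 43
f 54 41 55
f 54 55 43
f 55 41 56
f 55 56 43
f 56 41 42
f 56 42 43
f 57 68 62
f 57 62 58
f 57 58 64
f 57 64 67
f 57 67 68
f 58 62 66
f 62 68 61
f 68 67 59
f 67 64 63
f 64 58 65
f 60 66 61
f 60 61 59
f 60 59 63
f 60 63 65
f 60 65 66
f 61 66 62
f 59 61 68
f 63 59 67
f 65 63 64
f 66 65 58



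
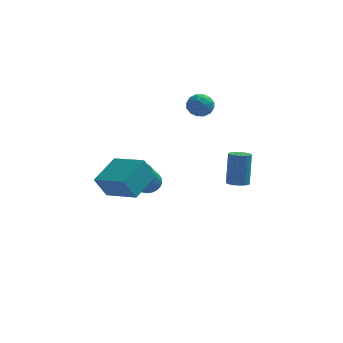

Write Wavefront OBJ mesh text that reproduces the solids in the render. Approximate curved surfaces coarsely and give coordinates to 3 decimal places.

v 2.56 1.353 -0.783
v 2.966 1.783 -0.934
v 3.025 2.377 0.911
v 2.62 1.947 1.063
v 2.728 1.91 -0.968
v 2.787 2.504 0.878
v 2.457 1.926 -0.964
v 2.516 2.52 0.882
v 2.206 1.829 -0.925
v 2.266 2.423 0.921
v 2.026 1.638 -0.857
v 2.085 2.232 0.988
v 1.951 1.39 -0.775
v 2.011 1.984 1.071
v 1.998 1.135 -0.695
v 2.057 1.729 1.151
v 2.155 0.923 -0.631
v 2.214 1.517 1.214
v 2.393 0.796 -0.598
v 2.452 1.39 1.248
v 2.664 0.78 -0.602
v 2.723 1.374 1.244
v 2.914 0.877 -0.641
v 2.974 1.471 1.205
v 3.095 1.068 -0.708
v 3.154 1.662 1.137
v 3.169 1.316 -0.791
v 3.229 1.91 1.055
v 3.123 1.571 -0.871
v 3.182 2.165 0.975
v -3.771 -2.227 0.122
v -4.357 -2.455 1.317
v -2.934 -0.675 0.829
v -3.52 -0.903 2.024
v -2.16 -3.357 0.696
v -2.746 -3.585 1.891
v -1.323 -1.805 1.403
v -1.909 -2.033 2.598
v -0.01 3.951 3.758
v 0.745 4.048 3.964
v 0.175 2.692 3.676
v 0.93 2.789 3.882
v 0.357 2.917 4.409
v 0.243 3.696 4.46
v 0.677 3.044 3.18
v 0.563 3.823 3.231
v 1.17 3.488 3.607
v 0.972 3.409 4.367
v -0.052 3.331 3.273
v -0.25 3.252 4.033
v 0.351 4.111 3.868
v 0.569 2.629 3.772
v 0.232 2.705 4.081
v 0.676 2.762 4.203
v 0.056 3.903 4.16
v 0.5 3.96 4.281
v 0.272 3.295 4.542
v 0.42 2.78 3.359
v 0.864 2.837 3.48
v 0.244 3.978 3.437
v 0.688 4.035 3.559
v 0.648 3.445 3.098
v 1.045 3.838 3.78
v 1.153 3.098 3.732
v 1.005 3.248 3.319
v 0.937 3.706 3.349
v 0.928 3.792 4.226
v 1.037 3.051 4.178
v 0.7 3.127 4.488
v 0.633 3.584 4.517
v 1.178 3.462 4.016
v -0.117 3.689 3.462
v -0.008 2.948 3.414
v 0.287 3.156 3.123
v 0.22 3.613 3.152
v -0.233 3.642 3.908
v -0.125 2.902 3.86
v -0.017 3.034 4.291
v -0.085 3.492 4.321
v -0.258 3.278 3.624
v -2.378 4.385 -2.702
v -1.821 4.698 -2.272
v -2.185 3.448 -0.888
v -2.742 3.135 -1.318
v -2.058 4.861 -2.188
v -2.423 3.611 -0.804
v -2.345 4.952 -2.181
v -2.71 3.702 -0.798
v -2.636 4.956 -2.254
v -3.001 3.706 -0.871
v -2.888 4.873 -2.395
v -3.253 3.623 -1.012
v -3.063 4.716 -2.583
v -3.427 3.466 -1.2
v -3.133 4.509 -2.789
v -3.497 3.259 -1.405
v -3.088 4.283 -2.982
v -3.452 3.033 -1.598
v -2.935 4.072 -3.132
v -3.299 2.822 -1.748
v -2.697 3.909 -3.216
v -3.062 2.659 -1.832
v -2.41 3.818 -3.222
v -2.775 2.568 -1.839
v -2.119 3.814 -3.149
v -2.484 2.564 -1.766
v -1.867 3.897 -3.008
v -2.232 2.647 -1.625
v -1.693 4.054 -2.82
v -2.057 2.804 -1.437
v -1.623 4.261 -2.615
v -1.987 3.011 -1.231
v -1.668 4.487 -2.422
v -2.032 3.237 -1.038
f 2 1 5
f 2 5 3
f 3 5 6
f 3 6 4
f 5 1 7
f 5 7 6
f 6 7 8
f 6 8 4
f 7 1 9
f 7 9 8
f 8 9 10
f 8 10 4
f 9 1 11
f 9 11 10
f 10 11 12
f 10 12 4
f 11 1 13
f 11 13 12
f 12 13 14
f 12 14 4
f 13 1 15
f 13 15 14
f 14 15 16
f 14 16 4
f 15 1 17
f 15 17 16
f 16 17 18
f 16 18 4
f 17 1 19
f 17 19 18
f 18 19 20
f 18 20 4
f 19 1 21
f 19 21 20
f 20 21 22
f 20 22 4
f 21 1 23
f 21 23 22
f 22 23 24
f 22 24 4
f 23 1 25
f 23 25 24
f 24 25 26
f 24 26 4
f 25 1 27
f 25 27 26
f 26 27 28
f 26 28 4
f 27 1 29
f 27 29 28
f 28 29 30
f 28 30 4
f 29 1 2
f 29 2 30
f 30 2 3
f 30 3 4
f 32 34 31
f 35 32 31
f 31 34 33
f 33 35 31
f 32 38 34
f 36 32 35
f 36 38 32
f 34 38 33
f 37 35 33
f 33 38 37
f 37 36 35
f 38 36 37
f 39 76 55
f 76 50 79
f 55 79 44
f 76 79 55
f 39 55 51
f 55 44 56
f 51 56 40
f 55 56 51
f 39 51 60
f 51 40 61
f 60 61 46
f 51 61 60
f 39 60 72
f 60 46 75
f 72 75 49
f 60 75 72
f 39 72 76
f 72 49 80
f 76 80 50
f 72 80 76
f 40 56 67
f 56 44 70
f 67 70 48
f 56 70 67
f 44 79 57
f 79 50 78
f 57 78 43
f 79 78 57
f 50 80 77
f 80 49 73
f 77 73 41
f 80 73 77
f 49 75 74
f 75 46 62
f 74 62 45
f 75 62 74
f 46 61 66
f 61 40 63
f 66 63 47
f 61 63 66
f 42 68 54
f 68 48 69
f 54 69 43
f 68 69 54
f 42 54 52
f 54 43 53
f 52 53 41
f 54 53 52
f 42 52 59
f 52 41 58
f 59 58 45
f 52 58 59
f 42 59 64
f 59 45 65
f 64 65 47
f 59 65 64
f 42 64 68
f 64 47 71
f 68 71 48
f 64 71 68
f 43 69 57
f 69 48 70
f 57 70 44
f 69 70 57
f 41 53 77
f 53 43 78
f 77 78 50
f 53 78 77
f 45 58 74
f 58 41 73
f 74 73 49
f 58 73 74
f 47 65 66
f 65 45 62
f 66 62 46
f 65 62 66
f 48 71 67
f 71 47 63
f 67 63 40
f 71 63 67
f 82 81 85
f 82 85 83
f 83 85 86
f 83 86 84
f 85 81 87
f 85 87 86
f 86 87 88
f 86 88 84
f 87 81 89
f 87 89 88
f 88 89 90
f 88 90 84
f 89 81 91
f 89 91 90
f 90 91 92
f 90 92 84
f 91 81 93
f 91 93 92
f 92 93 94
f 92 94 84
f 93 81 95
f 93 95 94
f 94 95 96
f 94 96 84
f 95 81 97
f 95 97 96
f 96 97 98
f 96 98 84
f 97 81 99
f 97 99 98
f 98 99 100
f 98 100 84
f 99 81 101
f 99 101 100
f 100 101 102
f 100 102 84
f 101 81 103
f 101 103 102
f 102 103 104
f 102 104 84
f 103 81 105
f 103 105 104
f 104 105 106
f 104 106 84
f 105 81 107
f 105 107 106
f 106 107 108
f 106 108 84
f 107 81 109
f 107 109 108
f 108 109 110
f 108 110 84
f 109 81 111
f 109 111 110
f 110 111 112
f 110 112 84
f 111 81 113
f 111 113 112
f 112 113 114
f 112 114 84
f 113 81 82
f 113 82 114
f 114 82 83
f 114 83 84



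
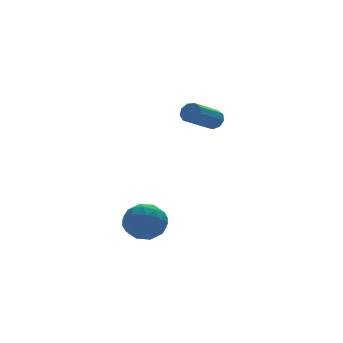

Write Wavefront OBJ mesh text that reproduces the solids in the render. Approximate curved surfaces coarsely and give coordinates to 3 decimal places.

v 2.431 2.05 0.847
v 2.761 1.827 1.182
v 1.459 1.048 1.947
v 1.129 1.27 1.613
v 2.65 2.139 1.311
v 1.347 1.36 2.076
v 2.436 2.41 1.222
v 1.134 1.63 1.988
v 2.22 2.512 0.959
v 0.918 1.732 1.724
v 2.103 2.397 0.643
v 0.801 1.618 1.408
v 2.14 2.12 0.423
v 0.837 1.341 1.188
v 2.312 1.81 0.401
v 1.01 1.031 1.167
v 2.541 1.612 0.588
v 1.238 0.833 1.354
v 2.718 1.619 0.897
v 1.415 0.839 1.662
v -3.289 -3.053 -2.392
v -2.688 -2.731 -3.017
v -2.152 -3.529 -1.543
v -1.551 -3.207 -2.168
v -2.055 -2.617 -1.665
v -2.758 -2.323 -2.19
v -2.082 -3.937 -2.37
v -2.785 -3.643 -2.895
v -1.942 -3.278 -3.004
v -1.925 -2.462 -2.568
v -2.915 -3.798 -1.992
v -2.898 -2.982 -1.556
v -3.089 -2.85 -2.779
v -1.751 -3.41 -1.781
v -2.048 -3.063 -1.485
v -1.695 -2.874 -1.853
v -3.13 -2.61 -2.293
v -2.776 -2.421 -2.66
v -2.404 -2.354 -1.866
v -2.064 -3.839 -1.9
v -1.71 -3.65 -2.267
v -3.145 -3.386 -2.707
v -2.792 -3.197 -3.075
v -2.436 -3.906 -2.694
v -2.296 -2.982 -3.139
v -1.628 -3.262 -2.64
v -1.94 -3.692 -2.758
v -2.353 -3.519 -3.067
v -2.287 -2.503 -2.883
v -1.618 -2.783 -2.384
v -1.915 -2.436 -2.088
v -2.328 -2.263 -2.396
v -1.848 -2.824 -2.875
v -3.222 -3.477 -2.176
v -2.553 -3.757 -1.677
v -2.512 -3.997 -2.164
v -2.925 -3.824 -2.472
v -3.212 -2.998 -1.92
v -2.544 -3.278 -1.421
v -2.487 -2.741 -1.493
v -2.9 -2.568 -1.802
v -2.992 -3.436 -1.685
f 2 1 5
f 2 5 3
f 3 5 6
f 3 6 4
f 5 1 7
f 5 7 6
f 6 7 8
f 6 8 4
f 7 1 9
f 7 9 8
f 8 9 10
f 8 10 4
f 9 1 11
f 9 11 10
f 10 11 12
f 10 12 4
f 11 1 13
f 11 13 12
f 12 13 14
f 12 14 4
f 13 1 15
f 13 15 14
f 14 15 16
f 14 16 4
f 15 1 17
f 15 17 16
f 16 17 18
f 16 18 4
f 17 1 19
f 17 19 18
f 18 19 20
f 18 20 4
f 19 1 2
f 19 2 20
f 20 2 3
f 20 3 4
f 21 58 37
f 58 32 61
f 37 61 26
f 58 61 37
f 21 37 33
f 37 26 38
f 33 38 22
f 37 38 33
f 21 33 42
f 33 22 43
f 42 43 28
f 33 43 42
f 21 42 54
f 42 28 57
f 54 57 31
f 42 57 54
f 21 54 58
f 54 31 62
f 58 62 32
f 54 62 58
f 22 38 49
f 38 26 52
f 49 52 30
f 38 52 49
f 26 61 39
f 61 32 60
f 39 60 25
f 61 60 39
f 32 62 59
f 62 31 55
f 59 55 23
f 62 55 59
f 31 57 56
f 57 28 44
f 56 44 27
f 57 44 56
f 28 43 48
f 43 22 45
f 48 45 29
f 43 45 48
f 24 50 36
f 50 30 51
f 36 51 25
f 50 51 36
f 24 36 34
f 36 25 35
f 34 35 23
f 36 35 34
f 24 34 41
f 34 23 40
f 41 40 27
f 34 40 41
f 24 41 46
f 41 27 47
f 46 47 29
f 41 47 46
f 24 46 50
f 46 29 53
f 50 53 30
f 46 53 50
f 25 51 39
f 51 30 52
f 39 52 26
f 51 52 39
f 23 35 59
f 35 25 60
f 59 60 32
f 35 60 59
f 27 40 56
f 40 23 55
f 56 55 31
f 40 55 56
f 29 47 48
f 47 27 44
f 48 44 28
f 47 44 48
f 30 53 49
f 53 29 45
f 49 45 22
f 53 45 49



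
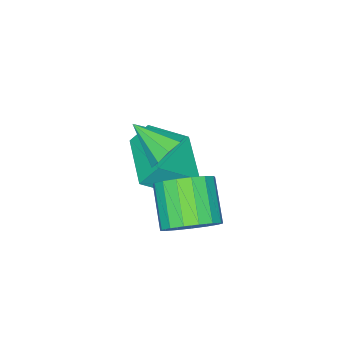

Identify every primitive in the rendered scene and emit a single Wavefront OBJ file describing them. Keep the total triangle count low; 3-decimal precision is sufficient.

v 1.65 -1.784 3.592
v 2.291 -1.566 3.725
v 1.89 -2.916 4.288
v 1.997 -1.42 4.064
v 1.54 -1.444 4.182
v 1.135 -1.628 4.023
v 0.971 -1.884 3.663
v 1.125 -2.094 3.269
v 1.524 -2.159 3.026
v 1.983 -2.049 3.048
v 2.285 -1.815 3.324
v 2.371 -0.251 1.764
v 2.927 -0.027 2.395
v 2.225 -0.965 3.347
v 1.669 -1.189 2.716
v 2.616 0.247 2.434
v 1.913 -0.691 3.387
v 2.248 0.406 2.321
v 1.546 -0.532 3.273
v 1.909 0.415 2.079
v 1.207 -0.523 3.031
v 1.676 0.272 1.766
v 0.973 -0.666 2.718
v 1.602 0.008 1.452
v 0.899 -0.93 2.404
v 1.704 -0.314 1.209
v 1.001 -1.252 2.161
v 1.959 -0.623 1.094
v 1.257 -1.561 2.046
v 2.309 -0.846 1.132
v 1.606 -1.784 2.084
v 2.673 -0.933 1.315
v 1.97 -1.871 2.267
v 2.967 -0.863 1.601
v 2.265 -1.801 2.553
v 3.126 -0.654 1.924
v 2.423 -1.592 2.876
v 3.111 -0.352 2.21
v 2.409 -1.29 3.163
v -0.375 -3.623 0.882
v 0.651 -4.276 1.741
v -0.745 -3.226 1.626
v 0.282 -3.88 2.485
v 0.758 -2.14 0.655
v 1.785 -2.794 1.514
v 0.389 -1.744 1.399
v 1.415 -2.397 2.258
f 2 1 4
f 2 4 3
f 4 1 5
f 4 5 3
f 5 1 6
f 5 6 3
f 6 1 7
f 6 7 3
f 7 1 8
f 7 8 3
f 8 1 9
f 8 9 3
f 9 1 10
f 9 10 3
f 10 1 11
f 10 11 3
f 11 1 2
f 11 2 3
f 13 12 16
f 13 16 14
f 14 16 17
f 14 17 15
f 16 12 18
f 16 18 17
f 17 18 19
f 17 19 15
f 18 12 20
f 18 20 19
f 19 20 21
f 19 21 15
f 20 12 22
f 20 22 21
f 21 22 23
f 21 23 15
f 22 12 24
f 22 24 23
f 23 24 25
f 23 25 15
f 24 12 26
f 24 26 25
f 25 26 27
f 25 27 15
f 26 12 28
f 26 28 27
f 27 28 29
f 27 29 15
f 28 12 30
f 28 30 29
f 29 30 31
f 29 31 15
f 30 12 32
f 30 32 31
f 31 32 33
f 31 33 15
f 32 12 34
f 32 34 33
f 33 34 35
f 33 35 15
f 34 12 36
f 34 36 35
f 35 36 37
f 35 37 15
f 36 12 38
f 36 38 37
f 37 38 39
f 37 39 15
f 38 12 13
f 38 13 39
f 39 13 14
f 39 14 15
f 41 43 40
f 44 41 40
f 40 43 42
f 42 44 40
f 41 47 43
f 45 41 44
f 45 47 41
f 43 47 42
f 46 44 42
f 42 47 46
f 46 45 44
f 47 45 46



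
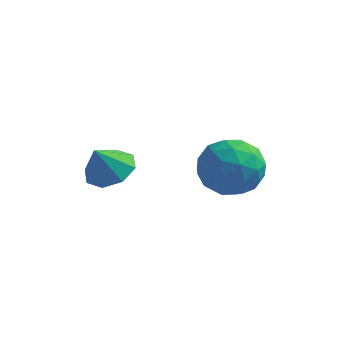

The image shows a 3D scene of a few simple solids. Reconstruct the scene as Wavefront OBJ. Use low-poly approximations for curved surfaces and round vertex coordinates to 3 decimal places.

v -3.536 0.075 0.101
v -2.849 -0.577 0.029
v -3.884 -0.415 1.219
v -2.624 0.027 0.364
v -2.933 0.66 0.545
v -3.595 0.95 0.466
v -4.222 0.728 0.173
v -4.447 0.123 -0.162
v -4.138 -0.51 -0.343
v -3.476 -0.8 -0.264
v 0.043 3.097 -1.226
v 0.901 2.982 -0.309
v -0.961 1.478 -0.491
v -0.103 1.363 0.426
v -0.895 2.345 0.424
v -0.275 3.345 -0.03
v 0.215 1.115 -0.77
v 0.835 2.115 -1.224
v 1.007 1.756 -0.027
v 0.322 2.516 0.711
v -0.382 1.944 -1.511
v -1.067 2.704 -0.773
v 0.56 3.181 -0.832
v -0.62 1.279 0.032
v -1.086 1.856 0.031
v -0.581 1.788 0.57
v -0.131 3.395 -0.668
v 0.373 3.327 -0.129
v -0.682 2.953 0.302
v -0.433 1.133 -0.671
v 0.071 1.065 -0.132
v 0.521 2.672 -1.37
v 1.026 2.604 -0.831
v 0.622 1.507 -1.102
v 1.127 2.393 -0.127
v 0.537 1.442 0.305
v 0.724 1.296 -0.398
v 1.088 1.884 -0.665
v 0.724 2.84 0.307
v 0.134 1.889 0.739
v -0.332 2.466 0.737
v 0.033 3.054 0.47
v 0.787 2.12 0.472
v -0.194 2.571 -1.539
v -0.784 1.62 -1.107
v -0.093 1.406 -1.27
v 0.272 1.994 -1.537
v -0.597 3.018 -1.105
v -1.187 2.067 -0.673
v -1.148 2.576 -0.135
v -0.784 3.164 -0.402
v -0.847 2.34 -1.272
f 2 1 4
f 2 4 3
f 4 1 5
f 4 5 3
f 5 1 6
f 5 6 3
f 6 1 7
f 6 7 3
f 7 1 8
f 7 8 3
f 8 1 9
f 8 9 3
f 9 1 10
f 9 10 3
f 10 1 2
f 10 2 3
f 11 48 27
f 48 22 51
f 27 51 16
f 48 51 27
f 11 27 23
f 27 16 28
f 23 28 12
f 27 28 23
f 11 23 32
f 23 12 33
f 32 33 18
f 23 33 32
f 11 32 44
f 32 18 47
f 44 47 21
f 32 47 44
f 11 44 48
f 44 21 52
f 48 52 22
f 44 52 48
f 12 28 39
f 28 16 42
f 39 42 20
f 28 42 39
f 16 51 29
f 51 22 50
f 29 50 15
f 51 50 29
f 22 52 49
f 52 21 45
f 49 45 13
f 52 45 49
f 21 47 46
f 47 18 34
f 46 34 17
f 47 34 46
f 18 33 38
f 33 12 35
f 38 35 19
f 33 35 38
f 14 40 26
f 40 20 41
f 26 41 15
f 40 41 26
f 14 26 24
f 26 15 25
f 24 25 13
f 26 25 24
f 14 24 31
f 24 13 30
f 31 30 17
f 24 30 31
f 14 31 36
f 31 17 37
f 36 37 19
f 31 37 36
f 14 36 40
f 36 19 43
f 40 43 20
f 36 43 40
f 15 41 29
f 41 20 42
f 29 42 16
f 41 42 29
f 13 25 49
f 25 15 50
f 49 50 22
f 25 50 49
f 17 30 46
f 30 13 45
f 46 45 21
f 30 45 46
f 19 37 38
f 37 17 34
f 38 34 18
f 37 34 38
f 20 43 39
f 43 19 35
f 39 35 12
f 43 35 39



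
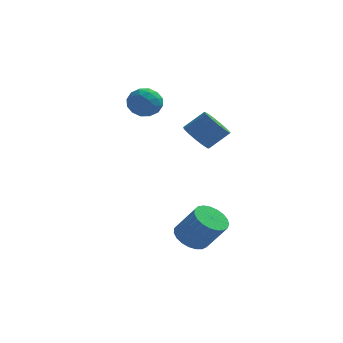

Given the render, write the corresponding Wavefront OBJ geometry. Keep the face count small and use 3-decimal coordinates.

v 0.217 -1.322 2.857
v 0.66 -0.717 2.165
v 1.746 -0.294 3.232
v 1.303 -0.898 3.923
v 0.269 -0.394 2.435
v 1.355 0.029 3.502
v -0.139 -0.366 2.839
v 0.947 0.058 3.906
v -0.434 -0.641 3.249
v 0.653 -0.218 4.315
v -0.522 -1.132 3.534
v 0.564 -0.709 4.6
v -0.376 -1.684 3.604
v 0.71 -1.26 4.67
v -0.041 -2.12 3.437
v 1.045 -1.697 4.503
v 0.375 -2.303 3.085
v 1.461 -1.88 4.152
v 0.741 -2.175 2.661
v 1.827 -1.751 3.728
v 0.941 -1.775 2.299
v 2.027 -1.352 3.366
v 0.911 -1.232 2.114
v 1.997 -0.809 3.181
v 0.36 -3.529 -3.613
v 1.097 -2.823 -3.965
v 2.277 -3.225 -2.3
v 1.54 -3.931 -1.947
v 0.831 -2.562 -3.713
v 2.011 -2.964 -2.048
v 0.484 -2.469 -3.444
v 1.664 -2.871 -1.779
v 0.115 -2.56 -3.205
v 1.295 -2.961 -1.54
v -0.212 -2.817 -3.035
v 0.968 -3.219 -1.37
v -0.439 -3.198 -2.966
v 0.741 -3.6 -1.301
v -0.529 -3.636 -3.008
v 0.651 -4.038 -1.343
v -0.465 -4.056 -3.155
v 0.715 -4.458 -1.49
v -0.258 -4.384 -3.381
v 0.922 -4.786 -1.716
v 0.056 -4.565 -3.647
v 1.236 -4.967 -1.982
v 0.422 -4.566 -3.907
v 1.602 -4.968 -2.242
v 0.778 -4.388 -4.116
v 1.958 -4.79 -2.451
v 1.061 -4.062 -4.238
v 2.241 -4.464 -2.573
v 1.223 -3.643 -4.252
v 2.403 -4.045 -2.587
v 1.236 -3.205 -4.155
v 2.416 -3.607 -2.49
v -4.468 2.62 4.144
v -3.841 3.248 4.801
v -3.119 2.492 2.979
v -2.492 3.12 3.636
v -2.77 2.098 3.95
v -3.604 2.178 4.67
v -3.356 3.562 3.11
v -4.19 3.642 3.83
v -3.154 3.83 4.162
v -2.792 2.926 4.681
v -4.168 2.814 3.099
v -3.806 1.91 3.618
v -4.273 2.946 4.575
v -2.687 2.794 3.205
v -2.851 2.194 3.39
v -2.482 2.563 3.776
v -4.133 2.316 4.498
v -3.765 2.686 4.884
v -3.136 2.01 4.384
v -3.195 3.054 2.896
v -2.827 3.424 3.282
v -4.478 3.177 4.004
v -4.109 3.546 4.39
v -3.824 3.73 3.396
v -3.5 3.657 4.585
v -2.708 3.581 3.9
v -3.215 3.841 3.591
v -3.705 3.888 4.014
v -3.287 3.125 4.89
v -2.495 3.049 4.206
v -2.658 2.449 4.39
v -3.148 2.496 4.813
v -2.884 3.467 4.515
v -4.465 2.691 3.574
v -3.673 2.615 2.89
v -3.812 3.244 2.967
v -4.302 3.291 3.39
v -4.252 2.159 3.88
v -3.46 2.083 3.195
v -3.255 1.852 3.766
v -3.745 1.899 4.189
v -4.076 2.273 3.265
f 2 1 5
f 2 5 3
f 3 5 6
f 3 6 4
f 5 1 7
f 5 7 6
f 6 7 8
f 6 8 4
f 7 1 9
f 7 9 8
f 8 9 10
f 8 10 4
f 9 1 11
f 9 11 10
f 10 11 12
f 10 12 4
f 11 1 13
f 11 13 12
f 12 13 14
f 12 14 4
f 13 1 15
f 13 15 14
f 14 15 16
f 14 16 4
f 15 1 17
f 15 17 16
f 16 17 18
f 16 18 4
f 17 1 19
f 17 19 18
f 18 19 20
f 18 20 4
f 19 1 21
f 19 21 20
f 20 21 22
f 20 22 4
f 21 1 23
f 21 23 22
f 22 23 24
f 22 24 4
f 23 1 2
f 23 2 24
f 24 2 3
f 24 3 4
f 26 25 29
f 26 29 27
f 27 29 30
f 27 30 28
f 29 25 31
f 29 31 30
f 30 31 32
f 30 32 28
f 31 25 33
f 31 33 32
f 32 33 34
f 32 34 28
f 33 25 35
f 33 35 34
f 34 35 36
f 34 36 28
f 35 25 37
f 35 37 36
f 36 37 38
f 36 38 28
f 37 25 39
f 37 39 38
f 38 39 40
f 38 40 28
f 39 25 41
f 39 41 40
f 40 41 42
f 40 42 28
f 41 25 43
f 41 43 42
f 42 43 44
f 42 44 28
f 43 25 45
f 43 45 44
f 44 45 46
f 44 46 28
f 45 25 47
f 45 47 46
f 46 47 48
f 46 48 28
f 47 25 49
f 47 49 48
f 48 49 50
f 48 50 28
f 49 25 51
f 49 51 50
f 50 51 52
f 50 52 28
f 51 25 53
f 51 53 52
f 52 53 54
f 52 54 28
f 53 25 55
f 53 55 54
f 54 55 56
f 54 56 28
f 55 25 26
f 55 26 56
f 56 26 27
f 56 27 28
f 57 94 73
f 94 68 97
f 73 97 62
f 94 97 73
f 57 73 69
f 73 62 74
f 69 74 58
f 73 74 69
f 57 69 78
f 69 58 79
f 78 79 64
f 69 79 78
f 57 78 90
f 78 64 93
f 90 93 67
f 78 93 90
f 57 90 94
f 90 67 98
f 94 98 68
f 90 98 94
f 58 74 85
f 74 62 88
f 85 88 66
f 74 88 85
f 62 97 75
f 97 68 96
f 75 96 61
f 97 96 75
f 68 98 95
f 98 67 91
f 95 91 59
f 98 91 95
f 67 93 92
f 93 64 80
f 92 80 63
f 93 80 92
f 64 79 84
f 79 58 81
f 84 81 65
f 79 81 84
f 60 86 72
f 86 66 87
f 72 87 61
f 86 87 72
f 60 72 70
f 72 61 71
f 70 71 59
f 72 71 70
f 60 70 77
f 70 59 76
f 77 76 63
f 70 76 77
f 60 77 82
f 77 63 83
f 82 83 65
f 77 83 82
f 60 82 86
f 82 65 89
f 86 89 66
f 82 89 86
f 61 87 75
f 87 66 88
f 75 88 62
f 87 88 75
f 59 71 95
f 71 61 96
f 95 96 68
f 71 96 95
f 63 76 92
f 76 59 91
f 92 91 67
f 76 91 92
f 65 83 84
f 83 63 80
f 84 80 64
f 83 80 84
f 66 89 85
f 89 65 81
f 85 81 58
f 89 81 85



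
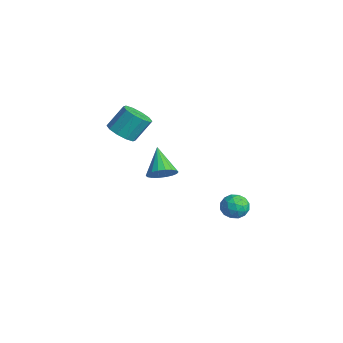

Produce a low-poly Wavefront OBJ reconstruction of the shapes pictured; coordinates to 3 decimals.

v -2.282 1.608 -4.065
v -1.859 1.179 -3.452
v -3.638 1.972 -2.875
v -1.728 1.537 -3.412
v -1.707 1.908 -3.501
v -1.799 2.22 -3.702
v -1.988 2.411 -3.975
v -2.235 2.443 -4.266
v -2.491 2.31 -4.517
v -2.706 2.038 -4.678
v -2.837 1.68 -4.718
v -2.858 1.309 -4.629
v -2.765 0.996 -4.428
v -2.577 0.805 -4.155
v -2.33 0.773 -3.864
v -2.074 0.907 -3.613
v -3.053 -0.362 -0.818
v -2.25 -0.057 -1.086
v -2.203 0.887 0.13
v -3.007 0.582 0.398
v -2.642 0.263 -1.318
v -2.595 1.206 -0.103
v -3.19 0.343 -1.36
v -3.144 1.287 -0.144
v -3.687 0.155 -1.195
v -3.64 1.099 0.021
v -3.941 -0.231 -0.885
v -3.895 0.713 0.331
v -3.857 -0.667 -0.55
v -3.81 0.277 0.666
v -3.465 -0.986 -0.317
v -3.418 -0.043 0.898
v -2.916 -1.067 -0.276
v -2.87 -0.123 0.94
v -2.42 -0.879 -0.441
v -2.373 0.065 0.775
v -2.165 -0.493 -0.751
v -2.119 0.451 0.465
v 3.196 2.56 -3.546
v 3.676 3.166 -3.702
v 3.984 2.174 -2.618
v 4.464 2.78 -2.774
v 3.755 2.911 -2.454
v 3.268 3.149 -3.027
v 4.392 2.191 -3.293
v 3.905 2.429 -3.866
v 4.415 2.938 -3.546
v 4.022 3.383 -3.027
v 3.638 1.957 -3.293
v 3.245 2.402 -2.774
v 3.367 2.896 -3.705
v 4.293 2.444 -2.615
v 3.876 2.52 -2.427
v 4.158 2.877 -2.518
v 3.127 2.887 -3.308
v 3.41 3.243 -3.4
v 3.456 3.093 -2.667
v 4.25 2.097 -2.92
v 4.533 2.453 -3.012
v 3.502 2.463 -3.802
v 3.784 2.82 -3.893
v 4.204 2.247 -3.653
v 4.083 3.119 -3.705
v 4.546 2.892 -3.16
v 4.504 2.546 -3.465
v 4.218 2.686 -3.802
v 3.852 3.38 -3.4
v 4.315 3.154 -2.855
v 3.899 3.231 -2.667
v 3.613 3.37 -3.003
v 4.286 3.246 -3.308
v 3.345 2.186 -3.465
v 3.808 1.96 -2.92
v 4.047 1.97 -3.317
v 3.761 2.109 -3.653
v 3.114 2.448 -3.16
v 3.577 2.221 -2.615
v 3.442 2.654 -2.518
v 3.156 2.794 -2.855
v 3.374 2.094 -3.012
f 2 1 4
f 2 4 3
f 4 1 5
f 4 5 3
f 5 1 6
f 5 6 3
f 6 1 7
f 6 7 3
f 7 1 8
f 7 8 3
f 8 1 9
f 8 9 3
f 9 1 10
f 9 10 3
f 10 1 11
f 10 11 3
f 11 1 12
f 11 12 3
f 12 1 13
f 12 13 3
f 13 1 14
f 13 14 3
f 14 1 15
f 14 15 3
f 15 1 16
f 15 16 3
f 16 1 2
f 16 2 3
f 18 17 21
f 18 21 19
f 19 21 22
f 19 22 20
f 21 17 23
f 21 23 22
f 22 23 24
f 22 24 20
f 23 17 25
f 23 25 24
f 24 25 26
f 24 26 20
f 25 17 27
f 25 27 26
f 26 27 28
f 26 28 20
f 27 17 29
f 27 29 28
f 28 29 30
f 28 30 20
f 29 17 31
f 29 31 30
f 30 31 32
f 30 32 20
f 31 17 33
f 31 33 32
f 32 33 34
f 32 34 20
f 33 17 35
f 33 35 34
f 34 35 36
f 34 36 20
f 35 17 37
f 35 37 36
f 36 37 38
f 36 38 20
f 37 17 18
f 37 18 38
f 38 18 19
f 38 19 20
f 39 76 55
f 76 50 79
f 55 79 44
f 76 79 55
f 39 55 51
f 55 44 56
f 51 56 40
f 55 56 51
f 39 51 60
f 51 40 61
f 60 61 46
f 51 61 60
f 39 60 72
f 60 46 75
f 72 75 49
f 60 75 72
f 39 72 76
f 72 49 80
f 76 80 50
f 72 80 76
f 40 56 67
f 56 44 70
f 67 70 48
f 56 70 67
f 44 79 57
f 79 50 78
f 57 78 43
f 79 78 57
f 50 80 77
f 80 49 73
f 77 73 41
f 80 73 77
f 49 75 74
f 75 46 62
f 74 62 45
f 75 62 74
f 46 61 66
f 61 40 63
f 66 63 47
f 61 63 66
f 42 68 54
f 68 48 69
f 54 69 43
f 68 69 54
f 42 54 52
f 54 43 53
f 52 53 41
f 54 53 52
f 42 52 59
f 52 41 58
f 59 58 45
f 52 58 59
f 42 59 64
f 59 45 65
f 64 65 47
f 59 65 64
f 42 64 68
f 64 47 71
f 68 71 48
f 64 71 68
f 43 69 57
f 69 48 70
f 57 70 44
f 69 70 57
f 41 53 77
f 53 43 78
f 77 78 50
f 53 78 77
f 45 58 74
f 58 41 73
f 74 73 49
f 58 73 74
f 47 65 66
f 65 45 62
f 66 62 46
f 65 62 66
f 48 71 67
f 71 47 63
f 67 63 40
f 71 63 67



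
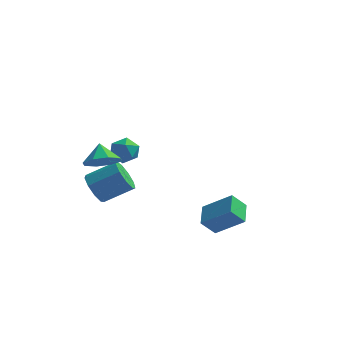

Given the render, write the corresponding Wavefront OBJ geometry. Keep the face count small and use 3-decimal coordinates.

v -2.404 -2.209 -0.463
v -1.516 -1.647 -0.598
v -2.776 -1.411 0.423
v -2.119 -1.395 -1.078
v -2.889 -1.619 -1.198
v -3.375 -2.189 -0.888
v -3.293 -2.772 -0.329
v -2.69 -3.024 0.151
v -1.92 -2.8 0.272
v -1.433 -2.23 -0.039
v -3.008 4.35 -3.801
v -2.509 4.69 -3.086
v -3.151 3.03 -3.074
v -2.652 3.37 -2.359
v -3.51 3.701 -2.529
v -3.422 4.517 -2.978
v -2.238 3.203 -3.182
v -2.15 4.019 -3.631
v -2.033 3.981 -2.704
v -2.819 4.288 -2.3
v -2.841 3.432 -3.86
v -3.627 3.739 -3.456
v -3.005 -1.72 -2.85
v -2.699 -1.211 -3.667
v -1.17 -0.652 -2.748
v -1.475 -1.16 -1.93
v -3.089 -0.804 -3.267
v -1.559 -0.245 -2.348
v -3.439 -0.825 -2.672
v -1.909 -0.266 -1.753
v -3.586 -1.265 -2.16
v -2.056 -0.706 -1.24
v -3.461 -1.918 -1.971
v -1.931 -1.358 -1.051
v -3.123 -2.478 -2.193
v -1.593 -1.918 -1.273
v -2.729 -2.683 -2.722
v -1.2 -2.124 -1.803
v -2.465 -2.438 -3.311
v -0.935 -1.878 -2.392
v -2.453 -1.856 -3.685
v -0.924 -1.297 -2.765
v 3.629 -2.761 -4.619
v 2.945 -3.13 -3.744
v 3.437 -1.464 -4.222
v 2.753 -1.833 -3.347
v 5.187 -2.887 -3.453
v 4.503 -3.256 -2.578
v 4.995 -1.59 -3.056
v 4.311 -1.959 -2.181
f 2 1 4
f 2 4 3
f 4 1 5
f 4 5 3
f 5 1 6
f 5 6 3
f 6 1 7
f 6 7 3
f 7 1 8
f 7 8 3
f 8 1 9
f 8 9 3
f 9 1 10
f 9 10 3
f 10 1 2
f 10 2 3
f 11 22 16
f 11 16 12
f 11 12 18
f 11 18 21
f 11 21 22
f 12 16 20
f 16 22 15
f 22 21 13
f 21 18 17
f 18 12 19
f 14 20 15
f 14 15 13
f 14 13 17
f 14 17 19
f 14 19 20
f 15 20 16
f 13 15 22
f 17 13 21
f 19 17 18
f 20 19 12
f 24 23 27
f 24 27 25
f 25 27 28
f 25 28 26
f 27 23 29
f 27 29 28
f 28 29 30
f 28 30 26
f 29 23 31
f 29 31 30
f 30 31 32
f 30 32 26
f 31 23 33
f 31 33 32
f 32 33 34
f 32 34 26
f 33 23 35
f 33 35 34
f 34 35 36
f 34 36 26
f 35 23 37
f 35 37 36
f 36 37 38
f 36 38 26
f 37 23 39
f 37 39 38
f 38 39 40
f 38 40 26
f 39 23 41
f 39 41 40
f 40 41 42
f 40 42 26
f 41 23 24
f 41 24 42
f 42 24 25
f 42 25 26
f 44 46 43
f 47 44 43
f 43 46 45
f 45 47 43
f 44 50 46
f 48 44 47
f 48 50 44
f 46 50 45
f 49 47 45
f 45 50 49
f 49 48 47
f 50 48 49

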